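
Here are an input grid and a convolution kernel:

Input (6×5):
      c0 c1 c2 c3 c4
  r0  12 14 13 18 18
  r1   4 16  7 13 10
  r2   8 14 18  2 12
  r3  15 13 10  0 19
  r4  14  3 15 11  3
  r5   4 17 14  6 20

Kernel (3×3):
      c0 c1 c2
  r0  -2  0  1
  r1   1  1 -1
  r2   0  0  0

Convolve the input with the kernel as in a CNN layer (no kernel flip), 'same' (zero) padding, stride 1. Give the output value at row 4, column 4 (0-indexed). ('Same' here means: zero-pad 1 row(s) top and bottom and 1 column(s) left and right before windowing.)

The receptive field on the zero-padded input at this output position is [0 19 0 / 11 3 0 / 6 20 0]. Elementwise product with the kernel and sum: 0·-2 + 0·1 + 11·1 + 3·1 + 0·-1.

14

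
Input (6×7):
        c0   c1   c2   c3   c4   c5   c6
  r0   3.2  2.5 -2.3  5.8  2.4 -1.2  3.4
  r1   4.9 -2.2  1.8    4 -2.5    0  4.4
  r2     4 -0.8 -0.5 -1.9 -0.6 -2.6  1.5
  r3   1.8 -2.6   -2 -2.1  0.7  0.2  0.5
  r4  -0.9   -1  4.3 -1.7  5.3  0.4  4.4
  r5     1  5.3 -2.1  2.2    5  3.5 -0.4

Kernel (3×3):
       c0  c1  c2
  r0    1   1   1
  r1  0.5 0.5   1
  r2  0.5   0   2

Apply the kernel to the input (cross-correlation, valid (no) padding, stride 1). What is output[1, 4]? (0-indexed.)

3.15

The receptive field on the input at this output position is [-2.5 0 4.4 / -0.6 -2.6 1.5 / 0.7 0.2 0.5]. Elementwise product with the kernel and sum: -2.5·1 + 0·1 + 4.4·1 + -0.6·0.5 + -2.6·0.5 + 1.5·1 + 0.7·0.5 + 0.5·2.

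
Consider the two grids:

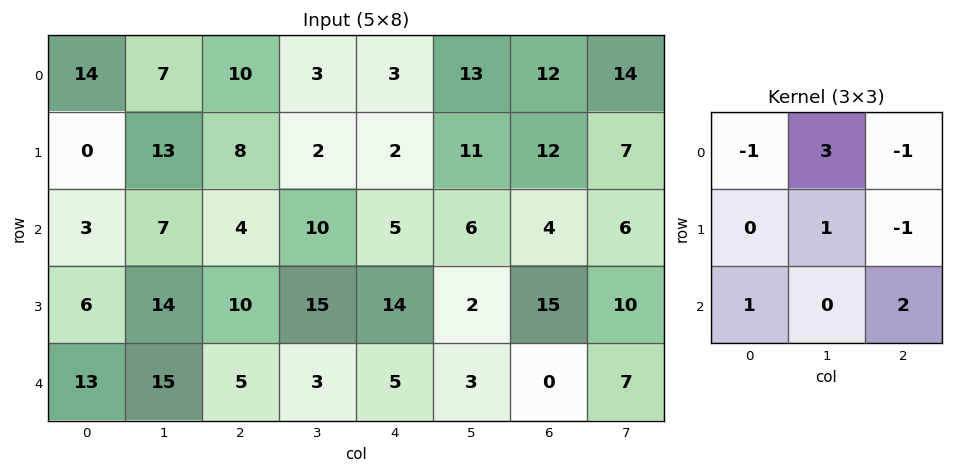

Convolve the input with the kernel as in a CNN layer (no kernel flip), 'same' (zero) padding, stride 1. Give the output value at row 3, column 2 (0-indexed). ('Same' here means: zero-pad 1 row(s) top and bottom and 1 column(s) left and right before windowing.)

11

The receptive field on the zero-padded input at this output position is [7 4 10 / 14 10 15 / 15 5 3]. Elementwise product with the kernel and sum: 7·-1 + 4·3 + 10·-1 + 10·1 + 15·-1 + 15·1 + 3·2.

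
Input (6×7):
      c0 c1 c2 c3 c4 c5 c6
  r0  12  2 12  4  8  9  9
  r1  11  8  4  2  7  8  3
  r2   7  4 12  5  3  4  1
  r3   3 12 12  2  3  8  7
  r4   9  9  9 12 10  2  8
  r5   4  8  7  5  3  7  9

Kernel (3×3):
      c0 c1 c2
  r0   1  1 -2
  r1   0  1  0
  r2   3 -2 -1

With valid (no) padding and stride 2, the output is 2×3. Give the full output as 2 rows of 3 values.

Output[0,0]: The receptive field on the input at this output position is [12 2 12 / 11 8 4 / 7 4 12]. Elementwise product with the kernel and sum: 12·1 + 2·1 + 12·-2 + 8·1 + 7·3 + 4·-2 + 12·-1.
Output[0,1]: The receptive field on the input at this output position is [12 4 8 / 4 2 7 / 12 5 3]. Elementwise product with the kernel and sum: 12·1 + 4·1 + 8·-2 + 2·1 + 12·3 + 5·-2 + 3·-1.

-1 25 7
-1 6 31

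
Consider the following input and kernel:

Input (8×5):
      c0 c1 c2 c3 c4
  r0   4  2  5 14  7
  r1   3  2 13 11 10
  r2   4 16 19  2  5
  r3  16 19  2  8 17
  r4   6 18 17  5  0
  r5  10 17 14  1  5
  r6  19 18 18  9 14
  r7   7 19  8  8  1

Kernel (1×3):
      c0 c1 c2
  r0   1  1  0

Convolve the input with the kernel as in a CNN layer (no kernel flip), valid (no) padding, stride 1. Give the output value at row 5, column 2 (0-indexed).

15

The receptive field on the input at this output position is [14 1 5]. Elementwise product with the kernel and sum: 14·1 + 1·1.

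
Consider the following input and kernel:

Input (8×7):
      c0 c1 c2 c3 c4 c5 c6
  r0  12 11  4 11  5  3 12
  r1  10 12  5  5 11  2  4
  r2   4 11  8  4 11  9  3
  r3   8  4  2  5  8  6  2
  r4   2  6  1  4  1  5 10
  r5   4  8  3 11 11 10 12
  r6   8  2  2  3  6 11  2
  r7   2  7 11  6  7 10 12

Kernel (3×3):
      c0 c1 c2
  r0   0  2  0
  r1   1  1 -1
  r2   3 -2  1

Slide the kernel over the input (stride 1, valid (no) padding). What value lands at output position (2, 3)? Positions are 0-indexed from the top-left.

44

The receptive field on the input at this output position is [4 11 9 / 5 8 6 / 4 1 5]. Elementwise product with the kernel and sum: 11·2 + 5·1 + 8·1 + 6·-1 + 4·3 + 1·-2 + 5·1.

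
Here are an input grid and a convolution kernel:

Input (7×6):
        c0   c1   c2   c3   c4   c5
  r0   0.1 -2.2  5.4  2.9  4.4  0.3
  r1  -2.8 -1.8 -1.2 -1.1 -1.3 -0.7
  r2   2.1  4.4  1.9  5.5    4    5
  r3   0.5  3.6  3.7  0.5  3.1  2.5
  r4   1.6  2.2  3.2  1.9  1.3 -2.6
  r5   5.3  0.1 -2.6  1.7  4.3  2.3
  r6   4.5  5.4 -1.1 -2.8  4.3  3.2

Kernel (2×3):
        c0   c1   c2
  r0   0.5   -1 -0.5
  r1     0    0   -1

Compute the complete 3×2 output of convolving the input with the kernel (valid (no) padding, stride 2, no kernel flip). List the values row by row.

Output[0,0]: The receptive field on the input at this output position is [0.1 -2.2 5.4 / -2.8 -1.8 -1.2]. Elementwise product with the kernel and sum: 0.1·0.5 + -2.2·-1 + 5.4·-0.5 + -1.2·-1.
Output[0,1]: The receptive field on the input at this output position is [5.4 2.9 4.4 / -1.2 -1.1 -1.3]. Elementwise product with the kernel and sum: 5.4·0.5 + 2.9·-1 + 4.4·-0.5 + -1.3·-1.

0.75 -1.1
-8 -9.65
-0.4 -5.25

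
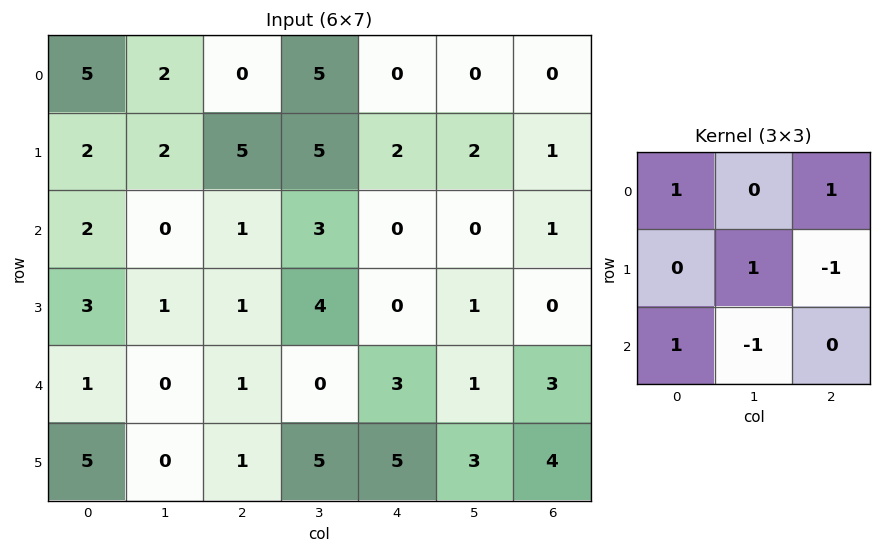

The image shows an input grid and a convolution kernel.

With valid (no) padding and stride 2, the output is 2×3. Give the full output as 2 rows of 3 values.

4 1 1
4 6 4

Output[0,0]: The receptive field on the input at this output position is [5 2 0 / 2 2 5 / 2 0 1]. Elementwise product with the kernel and sum: 5·1 + 0·1 + 2·1 + 5·-1 + 2·1 + 0·-1.
Output[0,1]: The receptive field on the input at this output position is [0 5 0 / 5 5 2 / 1 3 0]. Elementwise product with the kernel and sum: 0·1 + 0·1 + 5·1 + 2·-1 + 1·1 + 3·-1.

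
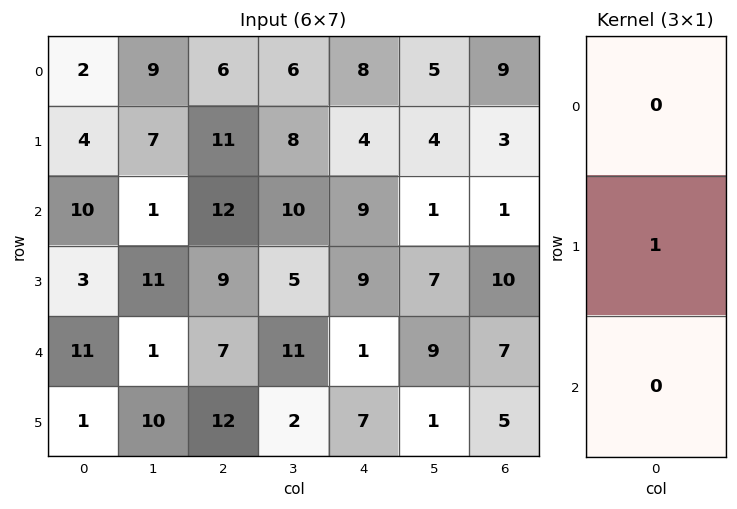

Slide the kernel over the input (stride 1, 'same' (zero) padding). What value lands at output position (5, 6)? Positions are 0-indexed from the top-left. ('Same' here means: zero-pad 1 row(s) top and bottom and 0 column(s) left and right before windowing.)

5

The receptive field on the zero-padded input at this output position is [7 / 5 / 0]. Elementwise product with the kernel and sum: 5·1.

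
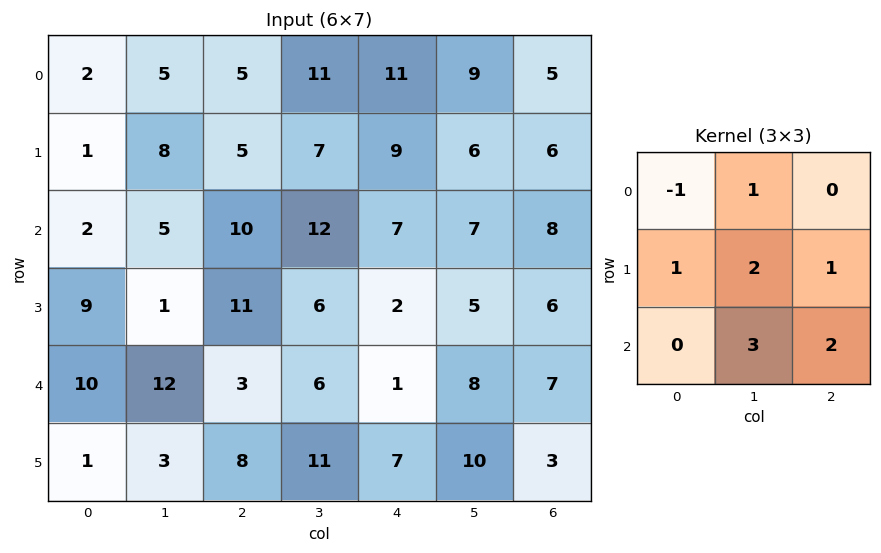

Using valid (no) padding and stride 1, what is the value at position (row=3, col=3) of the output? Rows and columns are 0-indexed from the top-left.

The receptive field on the input at this output position is [6 2 5 / 6 1 8 / 11 7 10]. Elementwise product with the kernel and sum: 6·-1 + 2·1 + 6·1 + 1·2 + 8·1 + 7·3 + 10·2.

53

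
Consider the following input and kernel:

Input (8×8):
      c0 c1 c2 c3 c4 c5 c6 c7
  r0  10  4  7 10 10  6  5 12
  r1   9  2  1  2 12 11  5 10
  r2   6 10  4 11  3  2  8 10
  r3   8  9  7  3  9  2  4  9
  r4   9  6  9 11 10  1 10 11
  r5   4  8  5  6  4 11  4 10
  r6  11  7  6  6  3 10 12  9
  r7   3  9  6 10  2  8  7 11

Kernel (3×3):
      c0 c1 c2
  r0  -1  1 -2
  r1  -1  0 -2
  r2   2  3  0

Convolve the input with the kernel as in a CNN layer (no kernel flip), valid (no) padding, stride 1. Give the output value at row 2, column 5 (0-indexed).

The receptive field on the input at this output position is [2 8 10 / 2 4 9 / 1 10 11]. Elementwise product with the kernel and sum: 2·-1 + 8·1 + 10·-2 + 2·-1 + 9·-2 + 1·2 + 10·3.

-2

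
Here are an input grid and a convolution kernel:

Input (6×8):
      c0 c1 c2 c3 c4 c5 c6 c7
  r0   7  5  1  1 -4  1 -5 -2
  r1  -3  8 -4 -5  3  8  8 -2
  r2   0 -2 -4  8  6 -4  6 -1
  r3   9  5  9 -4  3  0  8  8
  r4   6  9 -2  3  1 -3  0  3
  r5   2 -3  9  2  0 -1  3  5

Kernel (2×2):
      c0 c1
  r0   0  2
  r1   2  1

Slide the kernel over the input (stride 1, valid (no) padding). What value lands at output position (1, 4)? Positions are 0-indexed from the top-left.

24

The receptive field on the input at this output position is [3 8 / 6 -4]. Elementwise product with the kernel and sum: 8·2 + 6·2 + -4·1.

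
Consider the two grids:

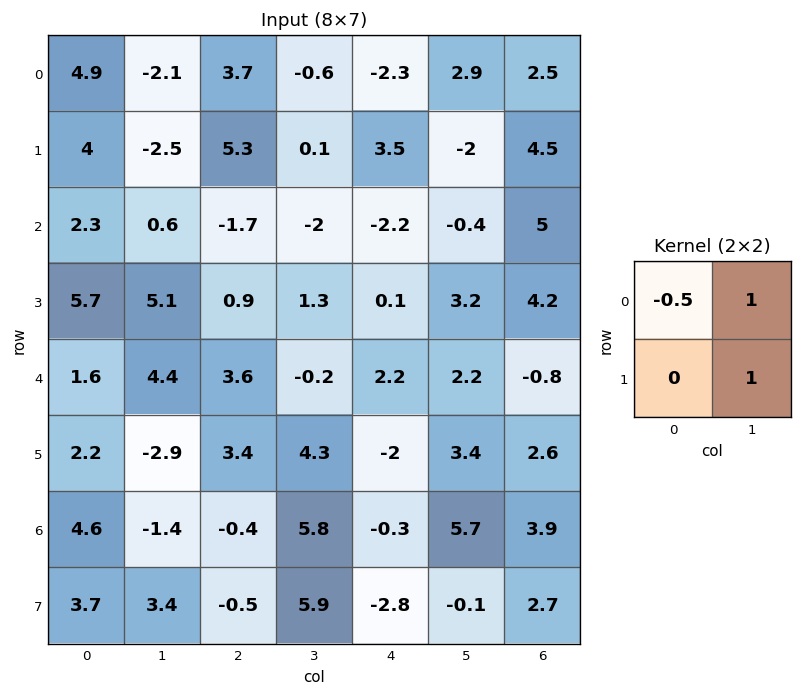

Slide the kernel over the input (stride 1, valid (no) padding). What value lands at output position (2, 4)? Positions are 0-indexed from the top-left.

3.9

The receptive field on the input at this output position is [-2.2 -0.4 / 0.1 3.2]. Elementwise product with the kernel and sum: -2.2·-0.5 + -0.4·1 + 3.2·1.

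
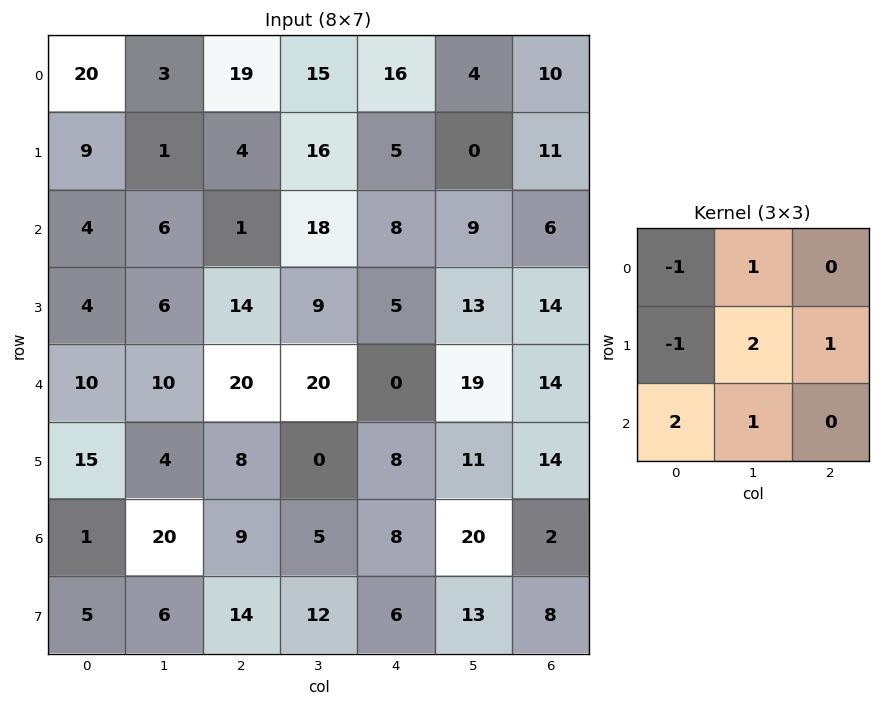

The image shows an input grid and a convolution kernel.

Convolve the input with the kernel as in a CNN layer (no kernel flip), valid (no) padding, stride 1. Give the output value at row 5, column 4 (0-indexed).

The receptive field on the input at this output position is [8 11 14 / 8 20 2 / 6 13 8]. Elementwise product with the kernel and sum: 8·-1 + 11·1 + 8·-1 + 20·2 + 2·1 + 6·2 + 13·1.

62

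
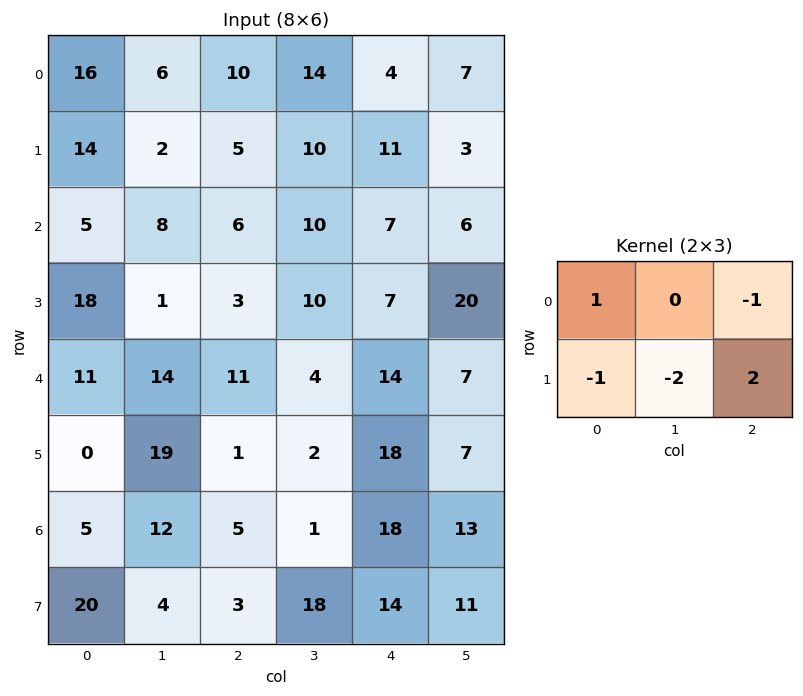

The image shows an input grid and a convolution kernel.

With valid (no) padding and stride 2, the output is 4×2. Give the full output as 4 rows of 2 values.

-2 3
-15 -10
-36 28
-22 -24

Output[0,0]: The receptive field on the input at this output position is [16 6 10 / 14 2 5]. Elementwise product with the kernel and sum: 16·1 + 10·-1 + 14·-1 + 2·-2 + 5·2.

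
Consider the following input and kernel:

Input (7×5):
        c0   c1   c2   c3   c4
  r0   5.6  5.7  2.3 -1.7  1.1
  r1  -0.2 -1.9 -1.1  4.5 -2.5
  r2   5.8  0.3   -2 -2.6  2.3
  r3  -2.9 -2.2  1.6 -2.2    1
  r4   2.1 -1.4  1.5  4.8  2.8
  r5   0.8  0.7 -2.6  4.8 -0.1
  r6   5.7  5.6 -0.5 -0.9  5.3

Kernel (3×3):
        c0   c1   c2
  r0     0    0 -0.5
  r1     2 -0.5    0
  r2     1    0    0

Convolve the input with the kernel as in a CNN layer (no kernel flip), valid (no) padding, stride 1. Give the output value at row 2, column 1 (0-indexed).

The receptive field on the input at this output position is [0.3 -2 -2.6 / -2.2 1.6 -2.2 / -1.4 1.5 4.8]. Elementwise product with the kernel and sum: -2.6·-0.5 + -2.2·2 + 1.6·-0.5 + -1.4·1.

-5.3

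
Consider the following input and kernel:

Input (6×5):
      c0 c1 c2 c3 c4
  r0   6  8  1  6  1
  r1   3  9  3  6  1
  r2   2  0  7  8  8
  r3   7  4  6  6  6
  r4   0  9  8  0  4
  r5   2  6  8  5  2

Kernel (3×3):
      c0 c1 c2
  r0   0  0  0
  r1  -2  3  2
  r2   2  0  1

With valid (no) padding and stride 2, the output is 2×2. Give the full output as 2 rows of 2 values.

Output[0,0]: The receptive field on the input at this output position is [6 8 1 / 3 9 3 / 2 0 7]. Elementwise product with the kernel and sum: 3·-2 + 9·3 + 3·2 + 2·2 + 7·1.

38 36
18 38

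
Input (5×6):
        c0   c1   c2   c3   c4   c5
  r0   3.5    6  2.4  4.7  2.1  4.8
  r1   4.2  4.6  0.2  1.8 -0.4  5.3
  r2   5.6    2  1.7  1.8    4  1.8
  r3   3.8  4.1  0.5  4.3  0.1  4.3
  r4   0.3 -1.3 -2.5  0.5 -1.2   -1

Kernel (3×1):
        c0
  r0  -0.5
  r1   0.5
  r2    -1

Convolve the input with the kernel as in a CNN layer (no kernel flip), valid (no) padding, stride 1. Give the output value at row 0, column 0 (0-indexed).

-5.25

The receptive field on the input at this output position is [3.5 / 4.2 / 5.6]. Elementwise product with the kernel and sum: 3.5·-0.5 + 4.2·0.5 + 5.6·-1.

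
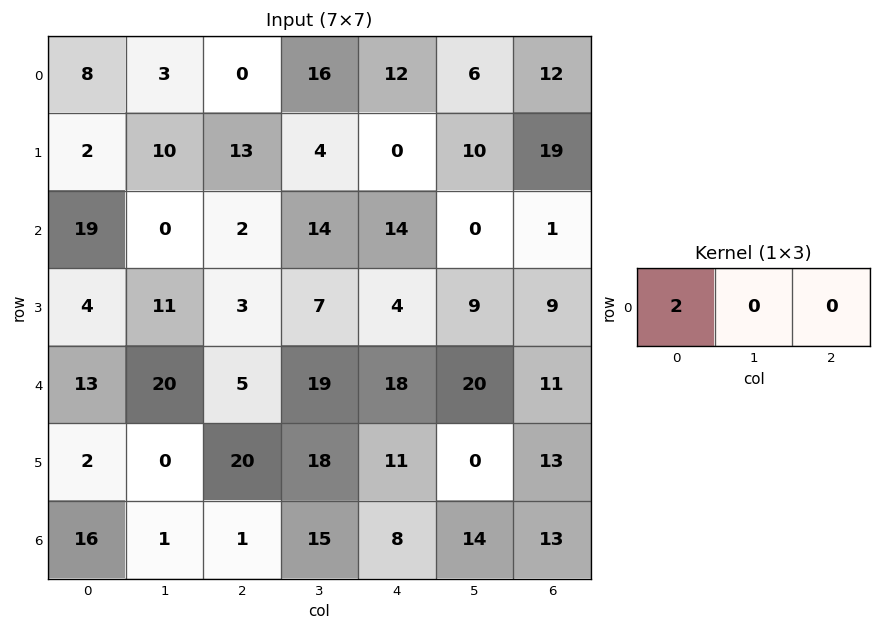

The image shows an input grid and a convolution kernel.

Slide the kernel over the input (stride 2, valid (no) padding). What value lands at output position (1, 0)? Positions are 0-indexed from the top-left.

The receptive field on the input at this output position is [19 0 2]. Elementwise product with the kernel and sum: 19·2.

38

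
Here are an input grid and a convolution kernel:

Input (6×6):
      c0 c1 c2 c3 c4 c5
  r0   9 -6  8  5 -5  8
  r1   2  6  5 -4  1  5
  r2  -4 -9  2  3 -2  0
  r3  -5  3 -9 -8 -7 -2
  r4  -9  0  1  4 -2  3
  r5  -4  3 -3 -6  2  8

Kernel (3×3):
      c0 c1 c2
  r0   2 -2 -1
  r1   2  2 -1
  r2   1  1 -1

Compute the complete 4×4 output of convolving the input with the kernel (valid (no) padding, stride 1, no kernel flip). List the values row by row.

18 -17 19 2
-34 -9 19 -26
3 -32 -20 -19
-24 36 6 -11

Output[0,0]: The receptive field on the input at this output position is [9 -6 8 / 2 6 5 / -4 -9 2]. Elementwise product with the kernel and sum: 9·2 + -6·-2 + 8·-1 + 2·2 + 6·2 + 5·-1 + -4·1 + -9·1 + 2·-1.
Output[0,1]: The receptive field on the input at this output position is [-6 8 5 / 6 5 -4 / -9 2 3]. Elementwise product with the kernel and sum: -6·2 + 8·-2 + 5·-1 + 6·2 + 5·2 + -4·-1 + -9·1 + 2·1 + 3·-1.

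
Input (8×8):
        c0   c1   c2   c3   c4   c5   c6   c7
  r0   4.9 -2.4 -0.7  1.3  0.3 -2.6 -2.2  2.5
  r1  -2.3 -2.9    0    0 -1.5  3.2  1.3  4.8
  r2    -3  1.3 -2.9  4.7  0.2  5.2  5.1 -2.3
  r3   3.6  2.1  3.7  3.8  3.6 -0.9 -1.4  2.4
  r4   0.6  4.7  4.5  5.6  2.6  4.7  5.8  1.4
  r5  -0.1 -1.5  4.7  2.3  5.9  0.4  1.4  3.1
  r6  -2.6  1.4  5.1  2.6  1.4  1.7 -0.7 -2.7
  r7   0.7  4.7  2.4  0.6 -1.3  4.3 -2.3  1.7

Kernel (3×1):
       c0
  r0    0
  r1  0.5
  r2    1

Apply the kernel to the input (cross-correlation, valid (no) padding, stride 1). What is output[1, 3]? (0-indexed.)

6.15

The receptive field on the input at this output position is [0 / 4.7 / 3.8]. Elementwise product with the kernel and sum: 4.7·0.5 + 3.8·1.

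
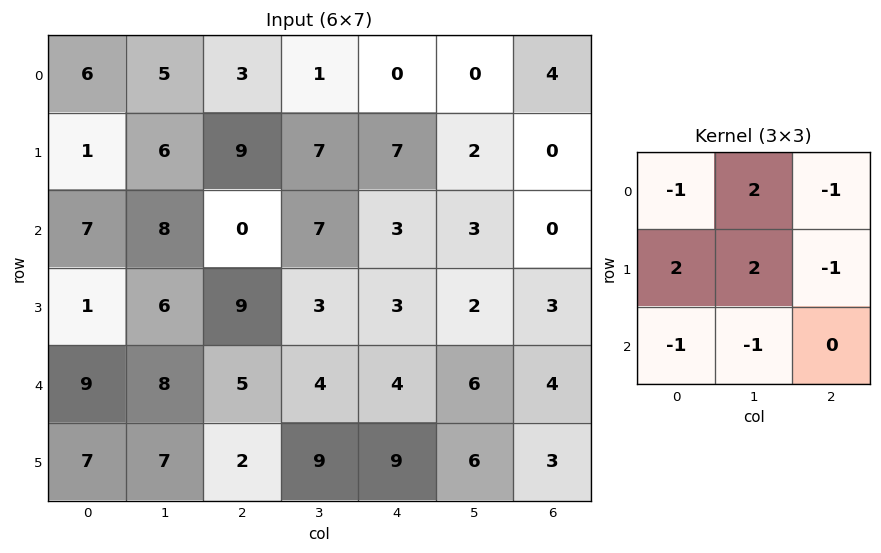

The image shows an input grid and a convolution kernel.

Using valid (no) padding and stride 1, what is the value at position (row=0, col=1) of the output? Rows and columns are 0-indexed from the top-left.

The receptive field on the input at this output position is [5 3 1 / 6 9 7 / 8 0 7]. Elementwise product with the kernel and sum: 5·-1 + 3·2 + 1·-1 + 6·2 + 9·2 + 7·-1 + 8·-1 + 0·-1.

15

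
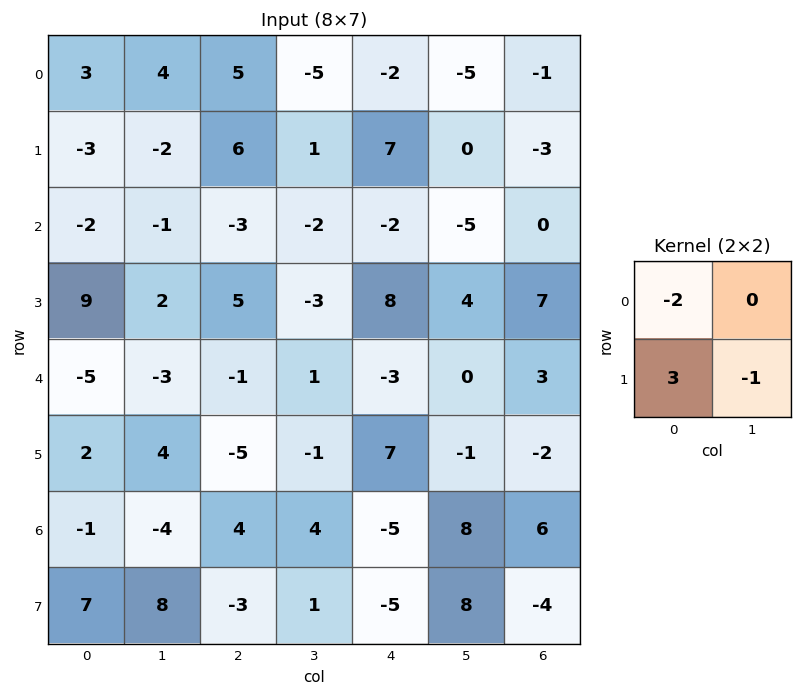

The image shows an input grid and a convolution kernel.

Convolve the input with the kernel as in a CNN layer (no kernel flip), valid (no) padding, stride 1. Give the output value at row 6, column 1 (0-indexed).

The receptive field on the input at this output position is [-4 4 / 8 -3]. Elementwise product with the kernel and sum: -4·-2 + 8·3 + -3·-1.

35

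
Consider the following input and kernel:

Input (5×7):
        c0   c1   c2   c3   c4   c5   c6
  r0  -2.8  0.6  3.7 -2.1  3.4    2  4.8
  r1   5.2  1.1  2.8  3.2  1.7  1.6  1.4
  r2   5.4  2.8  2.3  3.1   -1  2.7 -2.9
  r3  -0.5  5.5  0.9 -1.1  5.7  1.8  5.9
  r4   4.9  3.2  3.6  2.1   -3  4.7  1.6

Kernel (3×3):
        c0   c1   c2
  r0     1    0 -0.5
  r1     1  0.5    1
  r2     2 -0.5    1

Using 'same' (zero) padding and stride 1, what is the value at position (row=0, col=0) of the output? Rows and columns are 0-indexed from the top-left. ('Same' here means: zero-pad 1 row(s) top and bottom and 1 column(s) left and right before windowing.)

The receptive field on the zero-padded input at this output position is [0 0 0 / 0 -2.8 0.6 / 0 5.2 1.1]. Elementwise product with the kernel and sum: 0·1 + 0·-0.5 + 0·1 + -2.8·0.5 + 0.6·1 + 0·2 + 5.2·-0.5 + 1.1·1.

-2.3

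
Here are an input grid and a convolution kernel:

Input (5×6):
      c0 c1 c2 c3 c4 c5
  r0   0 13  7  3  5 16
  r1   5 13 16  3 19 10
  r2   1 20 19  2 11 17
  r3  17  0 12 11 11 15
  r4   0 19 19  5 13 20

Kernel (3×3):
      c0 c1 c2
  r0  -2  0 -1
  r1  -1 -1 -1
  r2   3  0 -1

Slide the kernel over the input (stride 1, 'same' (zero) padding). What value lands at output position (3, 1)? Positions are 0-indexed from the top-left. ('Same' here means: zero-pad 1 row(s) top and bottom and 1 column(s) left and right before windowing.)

-69

The receptive field on the zero-padded input at this output position is [1 20 19 / 17 0 12 / 0 19 19]. Elementwise product with the kernel and sum: 1·-2 + 19·-1 + 17·-1 + 0·-1 + 12·-1 + 0·3 + 19·-1.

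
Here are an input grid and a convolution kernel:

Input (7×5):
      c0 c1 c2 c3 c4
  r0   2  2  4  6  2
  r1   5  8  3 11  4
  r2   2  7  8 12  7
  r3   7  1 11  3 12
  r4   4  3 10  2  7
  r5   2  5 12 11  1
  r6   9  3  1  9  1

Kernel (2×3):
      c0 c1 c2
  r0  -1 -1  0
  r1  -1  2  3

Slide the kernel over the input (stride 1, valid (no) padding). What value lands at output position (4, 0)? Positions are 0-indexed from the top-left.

The receptive field on the input at this output position is [4 3 10 / 2 5 12]. Elementwise product with the kernel and sum: 4·-1 + 3·-1 + 2·-1 + 5·2 + 12·3.

37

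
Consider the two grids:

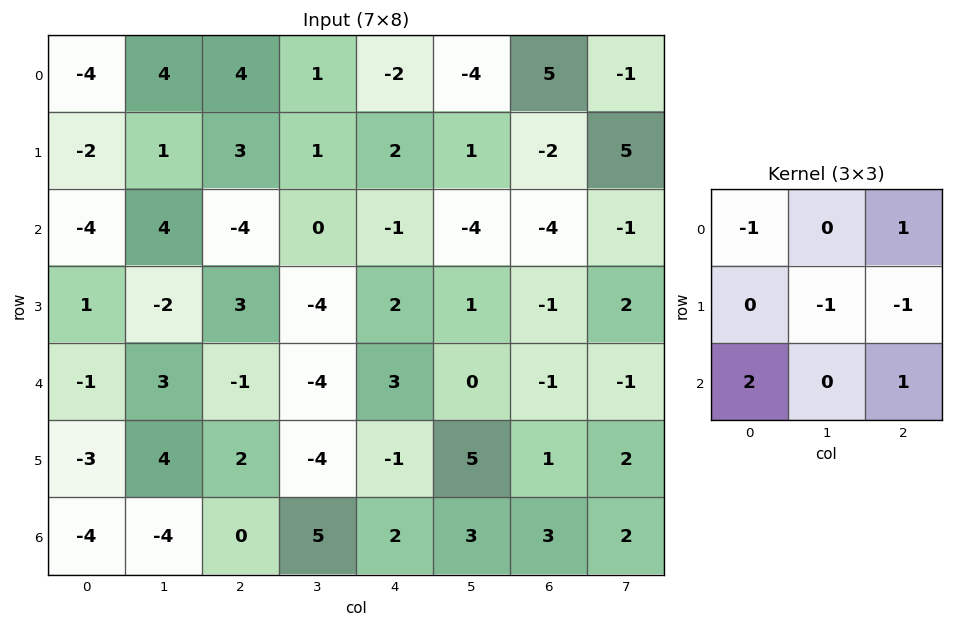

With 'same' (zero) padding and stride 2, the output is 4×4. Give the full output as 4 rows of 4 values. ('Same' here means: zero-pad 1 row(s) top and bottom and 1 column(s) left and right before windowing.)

Output[0,0]: The receptive field on the zero-padded input at this output position is [0 0 0 / 0 -4 4 / 0 -2 1]. Elementwise product with the kernel and sum: 0·-1 + 0·1 + -4·-1 + 4·-1 + 0·2 + 1·1.
Output[0,1]: The receptive field on the zero-padded input at this output position is [0 0 0 / 4 4 1 / 1 3 1]. Elementwise product with the kernel and sum: 0·-1 + 0·1 + 4·-1 + 1·-1 + 1·2 + 1·1.

1 -2 9 3
-1 -4 -2 13
0 7 -1 15
12 -13 4 -8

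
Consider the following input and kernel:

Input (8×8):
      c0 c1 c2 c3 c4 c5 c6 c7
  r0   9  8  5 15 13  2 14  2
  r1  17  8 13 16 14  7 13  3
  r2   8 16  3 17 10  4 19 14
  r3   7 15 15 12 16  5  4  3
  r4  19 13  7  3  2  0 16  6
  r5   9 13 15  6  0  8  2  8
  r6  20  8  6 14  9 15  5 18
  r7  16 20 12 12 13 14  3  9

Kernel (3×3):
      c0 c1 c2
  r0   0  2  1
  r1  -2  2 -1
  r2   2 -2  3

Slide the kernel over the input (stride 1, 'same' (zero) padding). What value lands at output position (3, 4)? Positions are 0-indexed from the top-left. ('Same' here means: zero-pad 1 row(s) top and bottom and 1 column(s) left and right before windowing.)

The receptive field on the zero-padded input at this output position is [17 10 4 / 12 16 5 / 3 2 0]. Elementwise product with the kernel and sum: 10·2 + 4·1 + 12·-2 + 16·2 + 5·-1 + 3·2 + 2·-2 + 0·3.

29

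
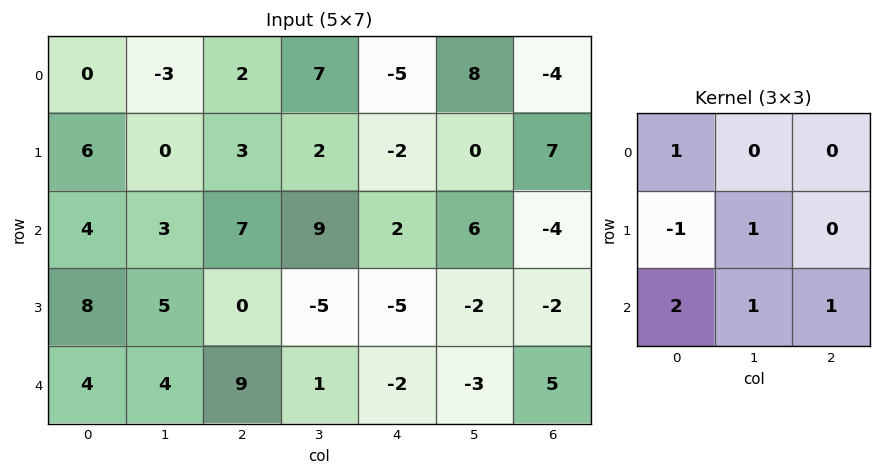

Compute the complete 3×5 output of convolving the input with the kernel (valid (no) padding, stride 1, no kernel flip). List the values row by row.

12 22 26 29 3
26 9 -5 -22 -12
22 16 19 6 3

Output[0,0]: The receptive field on the input at this output position is [0 -3 2 / 6 0 3 / 4 3 7]. Elementwise product with the kernel and sum: 0·1 + 6·-1 + 0·1 + 4·2 + 3·1 + 7·1.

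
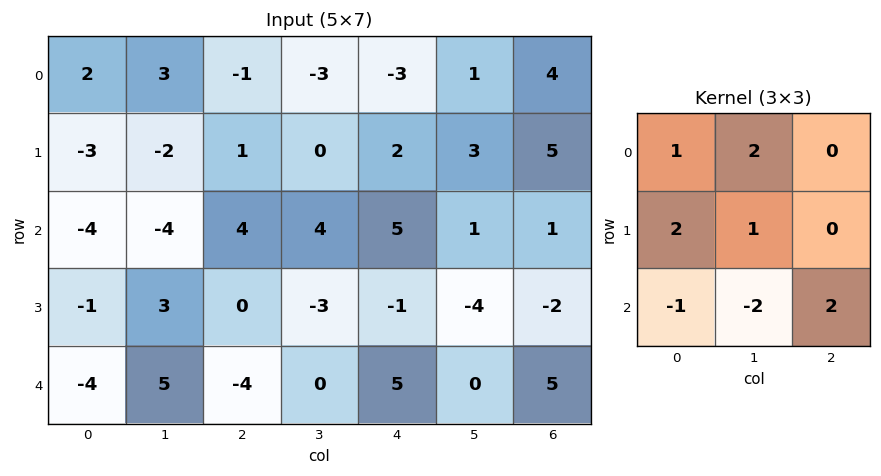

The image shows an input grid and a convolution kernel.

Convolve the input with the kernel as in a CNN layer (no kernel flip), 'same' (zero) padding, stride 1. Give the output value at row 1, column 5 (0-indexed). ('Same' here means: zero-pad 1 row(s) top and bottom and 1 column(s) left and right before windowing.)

1

The receptive field on the zero-padded input at this output position is [-3 1 4 / 2 3 5 / 5 1 1]. Elementwise product with the kernel and sum: -3·1 + 1·2 + 2·2 + 3·1 + 5·-1 + 1·-2 + 1·2.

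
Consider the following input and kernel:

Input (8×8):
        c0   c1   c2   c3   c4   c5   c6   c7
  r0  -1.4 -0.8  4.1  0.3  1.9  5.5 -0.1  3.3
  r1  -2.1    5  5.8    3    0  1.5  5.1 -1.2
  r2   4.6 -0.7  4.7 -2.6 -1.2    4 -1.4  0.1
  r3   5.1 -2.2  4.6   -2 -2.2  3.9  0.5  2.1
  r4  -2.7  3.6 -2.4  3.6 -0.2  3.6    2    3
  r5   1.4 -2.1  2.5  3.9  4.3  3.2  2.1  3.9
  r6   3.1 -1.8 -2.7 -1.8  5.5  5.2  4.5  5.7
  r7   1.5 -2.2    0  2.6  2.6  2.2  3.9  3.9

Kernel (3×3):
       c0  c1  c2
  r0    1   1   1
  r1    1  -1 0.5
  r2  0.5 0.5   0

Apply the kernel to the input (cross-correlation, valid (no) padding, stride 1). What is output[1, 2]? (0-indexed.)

The receptive field on the input at this output position is [5.8 3 0 / 4.7 -2.6 -1.2 / 4.6 -2 -2.2]. Elementwise product with the kernel and sum: 5.8·1 + 3·1 + 0·1 + 4.7·1 + -2.6·-1 + -1.2·0.5 + 4.6·0.5 + -2·0.5.

16.8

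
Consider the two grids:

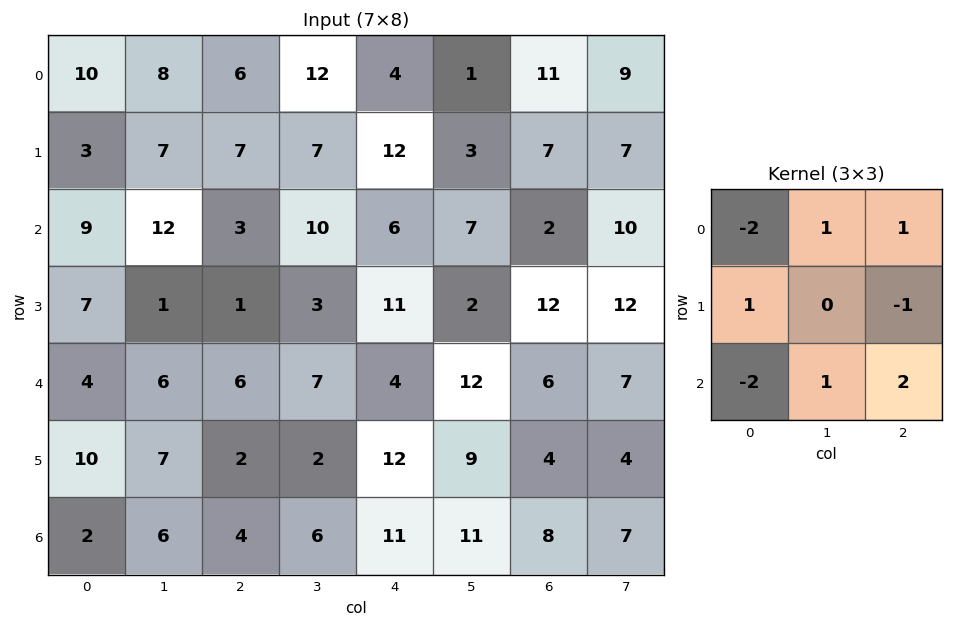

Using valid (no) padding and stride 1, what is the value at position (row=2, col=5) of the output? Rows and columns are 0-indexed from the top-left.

-16

The receptive field on the input at this output position is [7 2 10 / 2 12 12 / 12 6 7]. Elementwise product with the kernel and sum: 7·-2 + 2·1 + 10·1 + 2·1 + 12·-1 + 12·-2 + 6·1 + 7·2.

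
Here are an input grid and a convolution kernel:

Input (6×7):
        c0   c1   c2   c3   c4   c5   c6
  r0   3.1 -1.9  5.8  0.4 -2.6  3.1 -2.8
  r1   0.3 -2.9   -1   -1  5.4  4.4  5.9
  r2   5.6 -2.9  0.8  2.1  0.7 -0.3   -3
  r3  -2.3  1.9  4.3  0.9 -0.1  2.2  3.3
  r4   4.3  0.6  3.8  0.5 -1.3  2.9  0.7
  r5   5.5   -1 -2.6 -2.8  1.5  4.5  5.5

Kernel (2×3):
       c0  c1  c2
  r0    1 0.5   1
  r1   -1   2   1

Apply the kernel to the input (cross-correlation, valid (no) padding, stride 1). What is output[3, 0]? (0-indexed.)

The receptive field on the input at this output position is [-2.3 1.9 4.3 / 4.3 0.6 3.8]. Elementwise product with the kernel and sum: -2.3·1 + 1.9·0.5 + 4.3·1 + 4.3·-1 + 0.6·2 + 3.8·1.

3.65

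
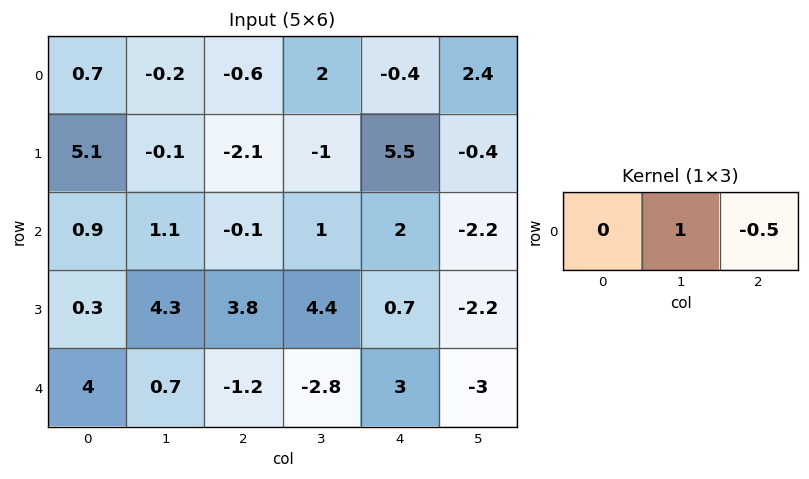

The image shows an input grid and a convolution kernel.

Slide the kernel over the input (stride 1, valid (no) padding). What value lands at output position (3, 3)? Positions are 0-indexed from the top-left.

The receptive field on the input at this output position is [4.4 0.7 -2.2]. Elementwise product with the kernel and sum: 0.7·1 + -2.2·-0.5.

1.8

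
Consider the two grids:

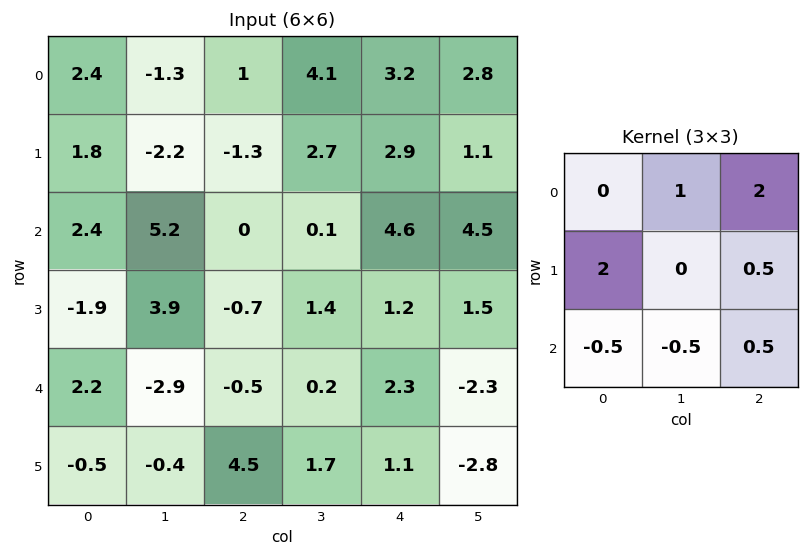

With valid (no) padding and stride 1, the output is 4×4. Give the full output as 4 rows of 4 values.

Output[0,0]: The receptive field on the input at this output position is [2.4 -1.3 1 / 1.8 -2.2 -1.3 / 2.4 5.2 0]. Elementwise product with the kernel and sum: -1.3·1 + 1·2 + 1.8·2 + -1.3·0.5 + 2.4·-0.5 + 5.2·-0.5 + 0·0.5.
Output[0,1]: The receptive field on the input at this output position is [-1.3 1 4.1 / -2.2 -1.3 2.7 / 5.2 0 0.1]. Elementwise product with the kernel and sum: 1·1 + 4.1·2 + -2.2·2 + 2.7·0.5 + 5.2·-0.5 + 0·-0.5 + 0.1·0.5.

-0.15 3.6 11.6 14.65
-1.35 13.65 11.05 7
1.15 10.5 9.8 14.75
9.35 -4.8 1.4 0.65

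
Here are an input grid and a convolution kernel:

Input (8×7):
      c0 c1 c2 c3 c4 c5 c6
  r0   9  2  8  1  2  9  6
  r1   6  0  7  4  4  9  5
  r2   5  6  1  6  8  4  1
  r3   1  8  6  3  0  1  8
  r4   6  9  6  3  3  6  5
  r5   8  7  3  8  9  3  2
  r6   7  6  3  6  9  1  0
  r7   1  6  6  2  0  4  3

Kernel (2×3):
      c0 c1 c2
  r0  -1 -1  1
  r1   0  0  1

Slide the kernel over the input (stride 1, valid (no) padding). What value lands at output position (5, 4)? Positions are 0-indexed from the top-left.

-10

The receptive field on the input at this output position is [9 3 2 / 9 1 0]. Elementwise product with the kernel and sum: 9·-1 + 3·-1 + 2·1 + 0·1.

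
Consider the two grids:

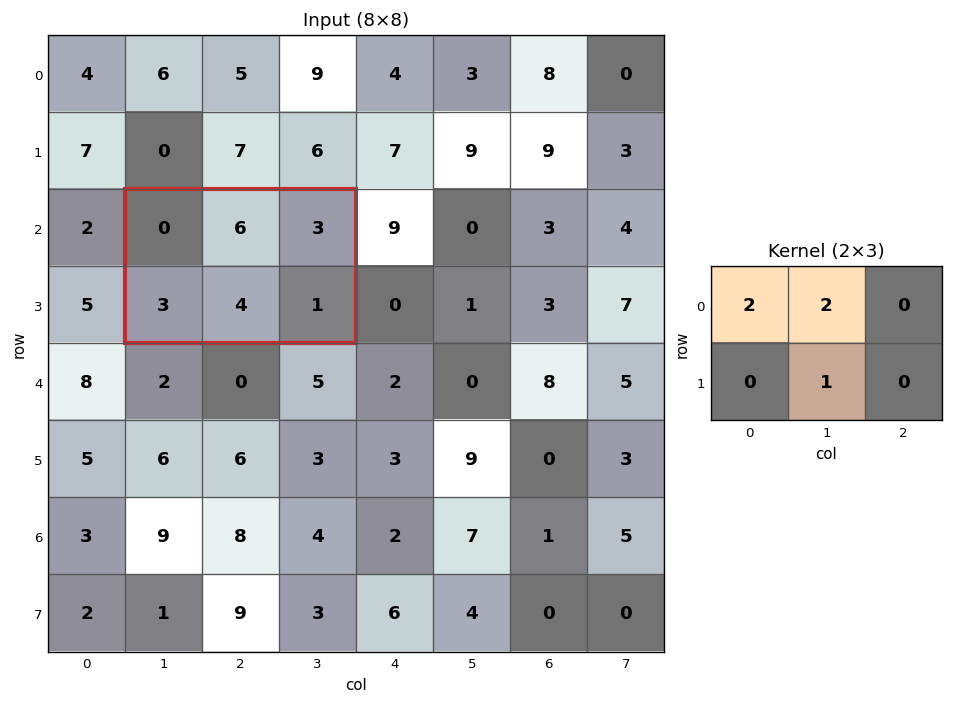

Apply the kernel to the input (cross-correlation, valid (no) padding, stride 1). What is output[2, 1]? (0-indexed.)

The receptive field on the input at this output position is [0 6 3 / 3 4 1]. Elementwise product with the kernel and sum: 0·2 + 6·2 + 4·1.

16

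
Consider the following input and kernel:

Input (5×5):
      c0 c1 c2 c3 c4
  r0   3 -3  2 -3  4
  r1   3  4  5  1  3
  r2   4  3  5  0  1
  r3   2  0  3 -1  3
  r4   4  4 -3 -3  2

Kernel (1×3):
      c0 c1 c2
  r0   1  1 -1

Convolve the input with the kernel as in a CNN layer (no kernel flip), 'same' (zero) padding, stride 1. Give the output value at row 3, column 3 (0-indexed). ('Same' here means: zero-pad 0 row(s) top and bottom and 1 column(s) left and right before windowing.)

-1

The receptive field on the zero-padded input at this output position is [3 -1 3]. Elementwise product with the kernel and sum: 3·1 + -1·1 + 3·-1.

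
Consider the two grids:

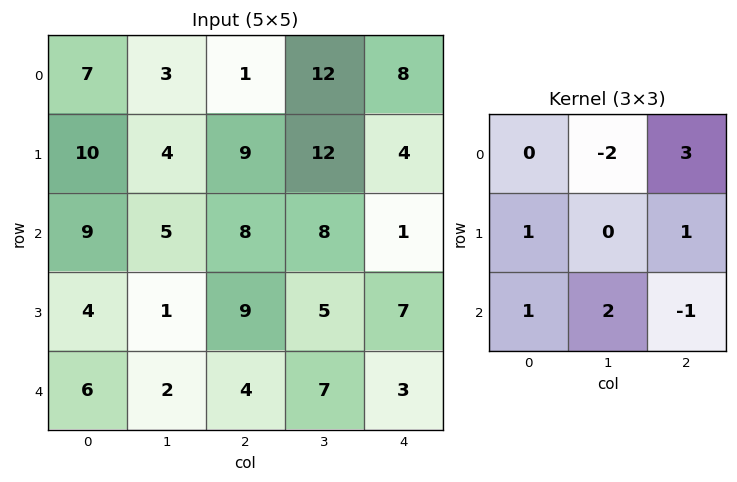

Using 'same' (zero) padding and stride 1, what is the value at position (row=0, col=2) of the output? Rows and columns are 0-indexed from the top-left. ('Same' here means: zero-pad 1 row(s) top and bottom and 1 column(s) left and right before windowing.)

The receptive field on the zero-padded input at this output position is [0 0 0 / 3 1 12 / 4 9 12]. Elementwise product with the kernel and sum: 0·-2 + 0·3 + 3·1 + 12·1 + 4·1 + 9·2 + 12·-1.

25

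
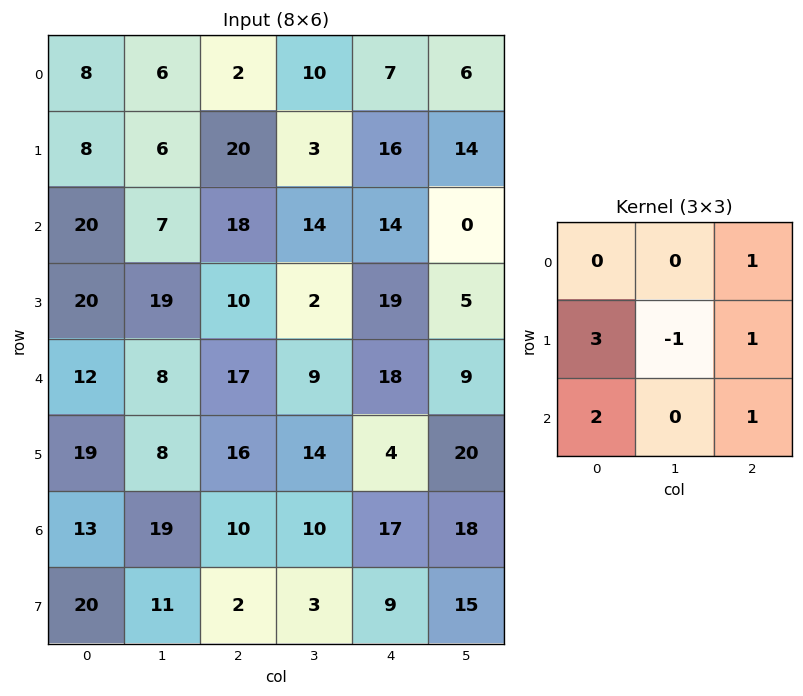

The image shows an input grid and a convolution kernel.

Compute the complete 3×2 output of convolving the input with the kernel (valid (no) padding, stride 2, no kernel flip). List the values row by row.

Output[0,0]: The receptive field on the input at this output position is [8 6 2 / 8 6 20 / 20 7 18]. Elementwise product with the kernel and sum: 2·1 + 8·3 + 6·-1 + 20·1 + 20·2 + 18·1.

98 130
110 113
118 93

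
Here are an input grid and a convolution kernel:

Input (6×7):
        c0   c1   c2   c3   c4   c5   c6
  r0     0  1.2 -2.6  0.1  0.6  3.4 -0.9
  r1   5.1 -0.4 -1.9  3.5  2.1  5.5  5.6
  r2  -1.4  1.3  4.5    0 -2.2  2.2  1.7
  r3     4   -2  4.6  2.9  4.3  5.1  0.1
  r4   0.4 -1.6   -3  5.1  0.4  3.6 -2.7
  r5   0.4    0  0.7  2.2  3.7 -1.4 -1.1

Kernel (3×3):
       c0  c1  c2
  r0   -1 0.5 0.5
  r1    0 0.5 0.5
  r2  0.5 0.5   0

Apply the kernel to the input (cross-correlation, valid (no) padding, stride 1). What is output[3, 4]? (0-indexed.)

The receptive field on the input at this output position is [4.3 5.1 0.1 / 0.4 3.6 -2.7 / 3.7 -1.4 -1.1]. Elementwise product with the kernel and sum: 4.3·-1 + 5.1·0.5 + 0.1·0.5 + 3.6·0.5 + -2.7·0.5 + 3.7·0.5 + -1.4·0.5.

-0.1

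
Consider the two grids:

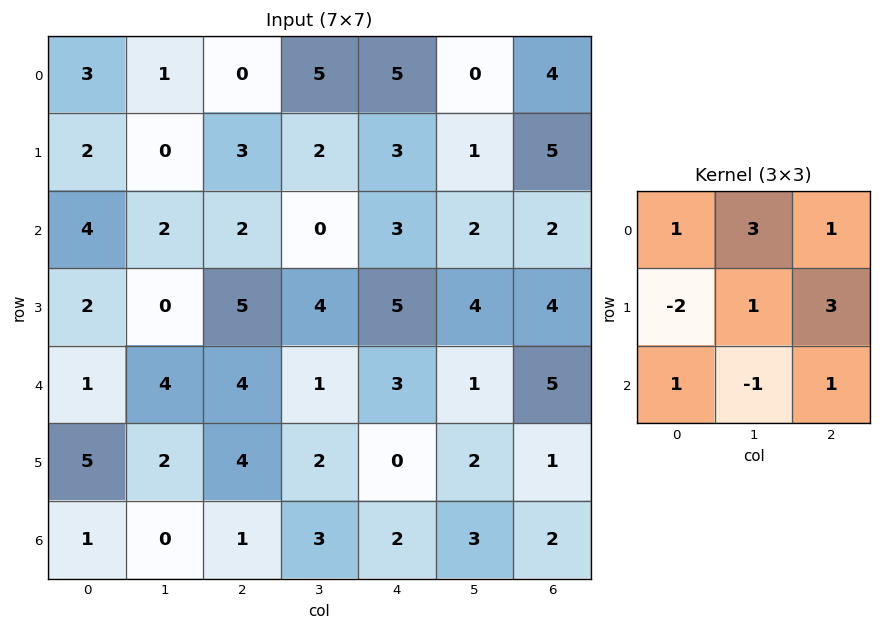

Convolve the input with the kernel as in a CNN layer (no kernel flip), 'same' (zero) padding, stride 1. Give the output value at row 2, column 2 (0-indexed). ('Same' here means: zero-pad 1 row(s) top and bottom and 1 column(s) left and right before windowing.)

8

The receptive field on the zero-padded input at this output position is [0 3 2 / 2 2 0 / 0 5 4]. Elementwise product with the kernel and sum: 0·1 + 3·3 + 2·1 + 2·-2 + 2·1 + 0·3 + 0·1 + 5·-1 + 4·1.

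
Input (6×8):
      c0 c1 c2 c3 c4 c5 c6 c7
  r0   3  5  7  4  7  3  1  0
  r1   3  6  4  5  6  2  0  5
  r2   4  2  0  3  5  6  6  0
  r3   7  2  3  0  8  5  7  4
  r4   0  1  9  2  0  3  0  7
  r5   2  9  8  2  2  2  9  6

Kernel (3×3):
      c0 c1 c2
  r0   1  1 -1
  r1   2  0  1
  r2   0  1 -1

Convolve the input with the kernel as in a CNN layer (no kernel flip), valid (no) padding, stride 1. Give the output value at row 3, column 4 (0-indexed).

The receptive field on the input at this output position is [8 5 7 / 0 3 0 / 2 2 9]. Elementwise product with the kernel and sum: 8·1 + 5·1 + 7·-1 + 0·2 + 0·1 + 2·1 + 9·-1.

-1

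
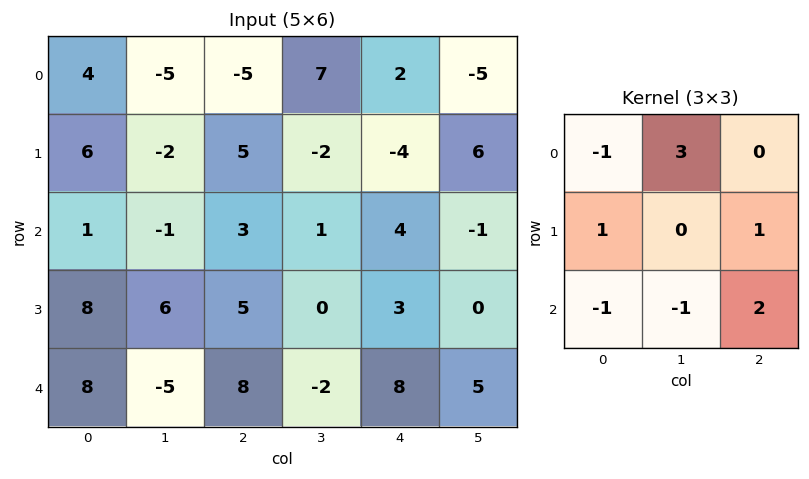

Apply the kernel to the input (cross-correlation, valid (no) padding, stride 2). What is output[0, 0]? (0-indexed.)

The receptive field on the input at this output position is [4 -5 -5 / 6 -2 5 / 1 -1 3]. Elementwise product with the kernel and sum: 4·-1 + -5·3 + 6·1 + 5·1 + 1·-1 + -1·-1 + 3·2.

-2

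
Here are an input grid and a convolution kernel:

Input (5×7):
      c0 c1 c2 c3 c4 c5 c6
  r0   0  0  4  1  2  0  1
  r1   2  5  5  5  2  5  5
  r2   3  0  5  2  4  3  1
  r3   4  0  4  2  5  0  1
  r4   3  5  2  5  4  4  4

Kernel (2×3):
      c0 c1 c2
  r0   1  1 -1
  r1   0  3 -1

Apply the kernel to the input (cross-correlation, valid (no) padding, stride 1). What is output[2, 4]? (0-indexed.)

5

The receptive field on the input at this output position is [4 3 1 / 5 0 1]. Elementwise product with the kernel and sum: 4·1 + 3·1 + 1·-1 + 0·3 + 1·-1.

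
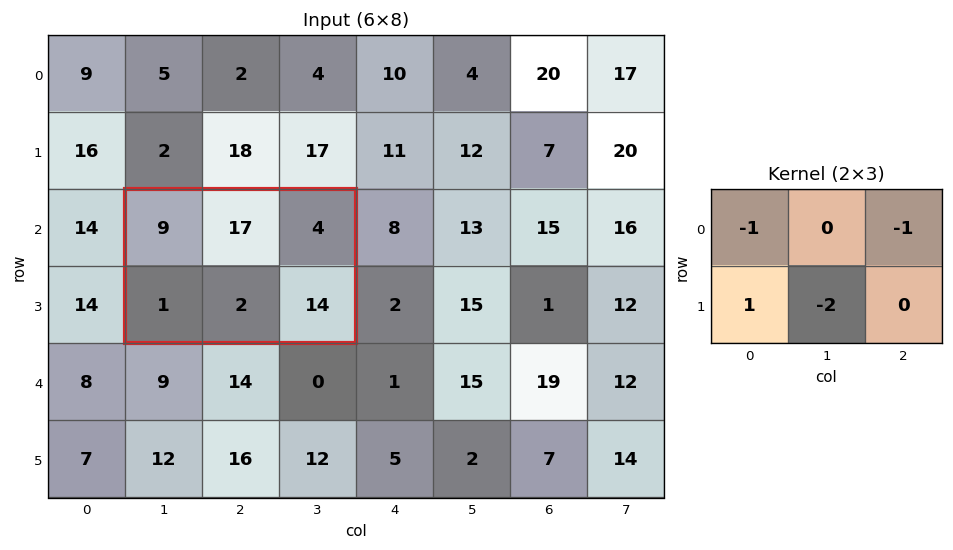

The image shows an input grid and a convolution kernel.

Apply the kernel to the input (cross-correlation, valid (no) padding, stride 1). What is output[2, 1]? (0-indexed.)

-16

The receptive field on the input at this output position is [9 17 4 / 1 2 14]. Elementwise product with the kernel and sum: 9·-1 + 4·-1 + 1·1 + 2·-2.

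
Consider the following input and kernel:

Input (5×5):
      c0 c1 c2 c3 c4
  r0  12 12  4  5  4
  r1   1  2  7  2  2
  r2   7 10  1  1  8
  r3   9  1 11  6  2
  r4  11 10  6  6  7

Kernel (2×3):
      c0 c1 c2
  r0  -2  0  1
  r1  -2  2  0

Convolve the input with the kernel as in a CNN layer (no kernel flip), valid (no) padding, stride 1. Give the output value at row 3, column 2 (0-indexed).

The receptive field on the input at this output position is [11 6 2 / 6 6 7]. Elementwise product with the kernel and sum: 11·-2 + 2·1 + 6·-2 + 6·2.

-20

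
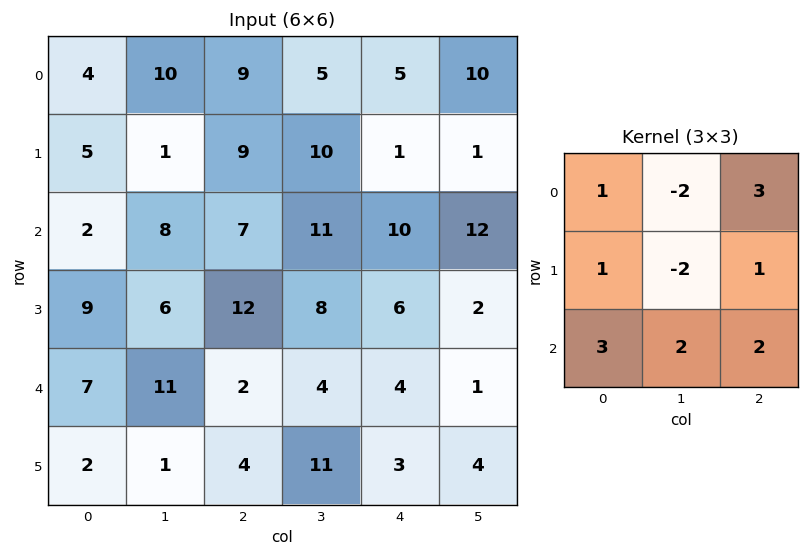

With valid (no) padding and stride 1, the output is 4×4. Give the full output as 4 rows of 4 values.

Output[0,0]: The receptive field on the input at this output position is [4 10 9 / 5 1 9 / 2 8 7]. Elementwise product with the kernel and sum: 4·1 + 10·-2 + 9·3 + 5·1 + 1·-2 + 9·1 + 2·3 + 8·2 + 7·2.
Output[0,1]: The receptive field on the input at this output position is [10 9 5 / 1 9 10 / 8 7 11]. Elementwise product with the kernel and sum: 10·1 + 9·-2 + 5·3 + 1·1 + 9·-2 + 10·1 + 8·3 + 7·2 + 11·2.

59 60 67 111
86 76 51 54
63 62 39 47
36 50 52 46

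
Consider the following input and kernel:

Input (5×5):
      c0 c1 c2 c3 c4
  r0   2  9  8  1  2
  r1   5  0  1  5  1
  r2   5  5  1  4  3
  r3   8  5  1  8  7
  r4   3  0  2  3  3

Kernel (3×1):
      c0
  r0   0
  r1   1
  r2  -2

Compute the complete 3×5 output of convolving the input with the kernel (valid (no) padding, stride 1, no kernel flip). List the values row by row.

-5 -10 -1 -3 -5
-11 -5 -1 -12 -11
2 5 -3 2 1

Output[0,0]: The receptive field on the input at this output position is [2 / 5 / 5]. Elementwise product with the kernel and sum: 5·1 + 5·-2.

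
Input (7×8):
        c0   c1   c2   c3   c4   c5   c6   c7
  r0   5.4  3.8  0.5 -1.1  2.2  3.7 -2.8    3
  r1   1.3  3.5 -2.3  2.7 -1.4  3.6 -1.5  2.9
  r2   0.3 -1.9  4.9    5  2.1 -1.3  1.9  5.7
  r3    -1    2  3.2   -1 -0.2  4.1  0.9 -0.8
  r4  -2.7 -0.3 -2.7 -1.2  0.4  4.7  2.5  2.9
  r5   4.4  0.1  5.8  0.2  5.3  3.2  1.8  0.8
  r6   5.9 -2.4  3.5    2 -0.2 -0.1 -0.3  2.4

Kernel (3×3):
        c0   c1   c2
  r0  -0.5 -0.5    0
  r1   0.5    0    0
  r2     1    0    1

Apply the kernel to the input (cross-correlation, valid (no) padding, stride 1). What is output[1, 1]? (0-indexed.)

The receptive field on the input at this output position is [3.5 -2.3 2.7 / -1.9 4.9 5 / 2 3.2 -1]. Elementwise product with the kernel and sum: 3.5·-0.5 + -2.3·-0.5 + -1.9·0.5 + 2·1 + -1·1.

-0.55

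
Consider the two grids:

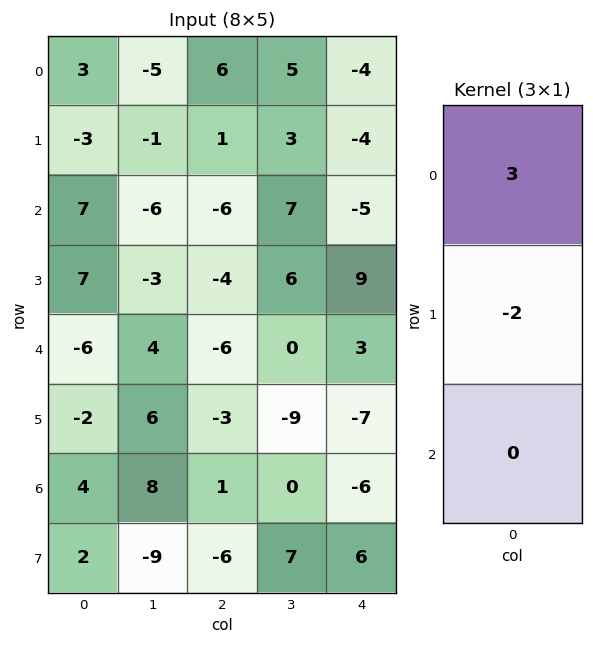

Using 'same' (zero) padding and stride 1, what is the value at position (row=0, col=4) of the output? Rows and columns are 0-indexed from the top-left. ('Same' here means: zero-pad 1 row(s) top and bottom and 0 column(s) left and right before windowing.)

8

The receptive field on the zero-padded input at this output position is [0 / -4 / -4]. Elementwise product with the kernel and sum: 0·3 + -4·-2.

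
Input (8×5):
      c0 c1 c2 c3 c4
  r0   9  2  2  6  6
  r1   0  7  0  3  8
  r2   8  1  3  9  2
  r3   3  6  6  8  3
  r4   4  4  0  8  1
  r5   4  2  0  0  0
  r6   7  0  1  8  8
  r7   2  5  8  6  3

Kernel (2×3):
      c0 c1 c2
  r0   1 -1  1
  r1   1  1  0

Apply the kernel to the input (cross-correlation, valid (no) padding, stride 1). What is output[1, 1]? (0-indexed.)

14

The receptive field on the input at this output position is [7 0 3 / 1 3 9]. Elementwise product with the kernel and sum: 7·1 + 0·-1 + 3·1 + 1·1 + 3·1.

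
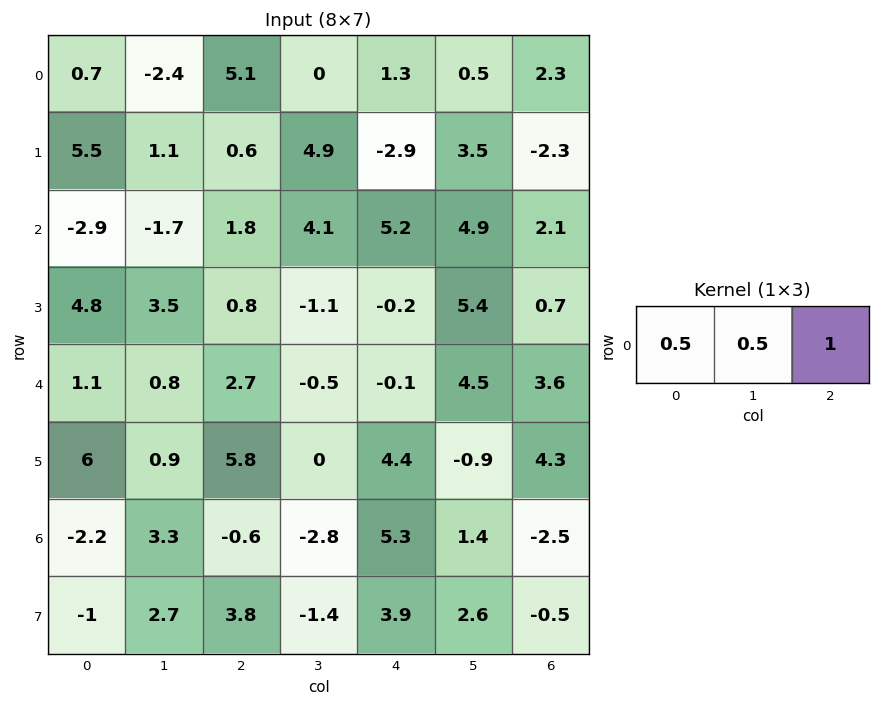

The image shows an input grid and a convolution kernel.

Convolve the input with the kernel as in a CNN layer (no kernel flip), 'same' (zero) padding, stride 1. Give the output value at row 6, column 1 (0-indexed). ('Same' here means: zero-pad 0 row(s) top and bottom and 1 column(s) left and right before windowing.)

The receptive field on the zero-padded input at this output position is [-2.2 3.3 -0.6]. Elementwise product with the kernel and sum: -2.2·0.5 + 3.3·0.5 + -0.6·1.

-0.05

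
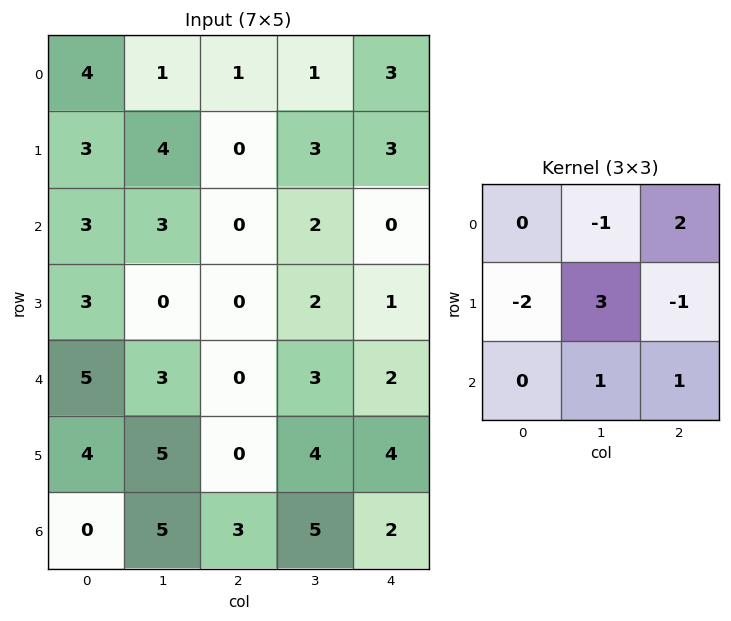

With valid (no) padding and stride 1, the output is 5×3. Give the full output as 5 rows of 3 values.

Output[0,0]: The receptive field on the input at this output position is [4 1 1 / 3 4 0 / 3 3 0]. Elementwise product with the kernel and sum: 1·-1 + 1·2 + 3·-2 + 4·3 + 0·-1 + 3·1 + 0·1.

10 -8 13
-1 0 12
-6 5 8
4 -1 15
12 0 16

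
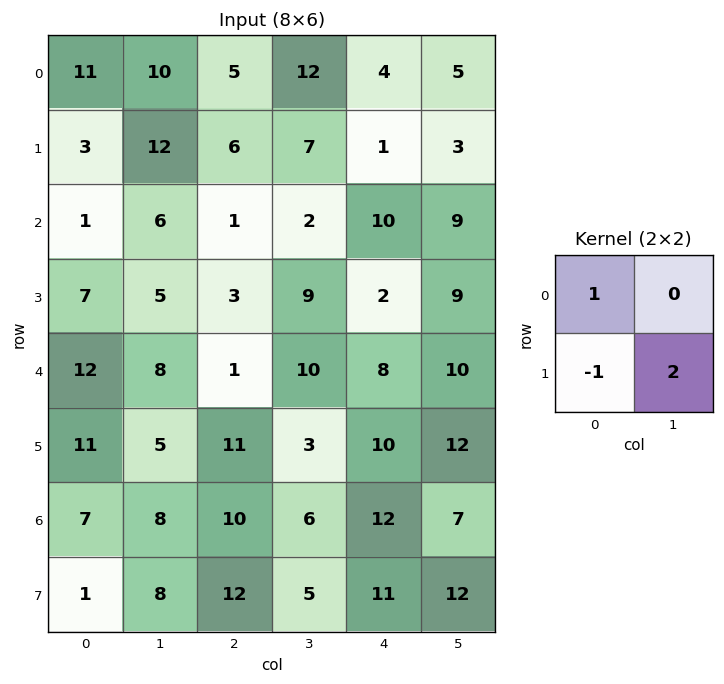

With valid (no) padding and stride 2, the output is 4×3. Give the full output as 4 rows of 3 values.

Output[0,0]: The receptive field on the input at this output position is [11 10 / 3 12]. Elementwise product with the kernel and sum: 11·1 + 3·-1 + 12·2.

32 13 9
4 16 26
11 -4 22
22 8 25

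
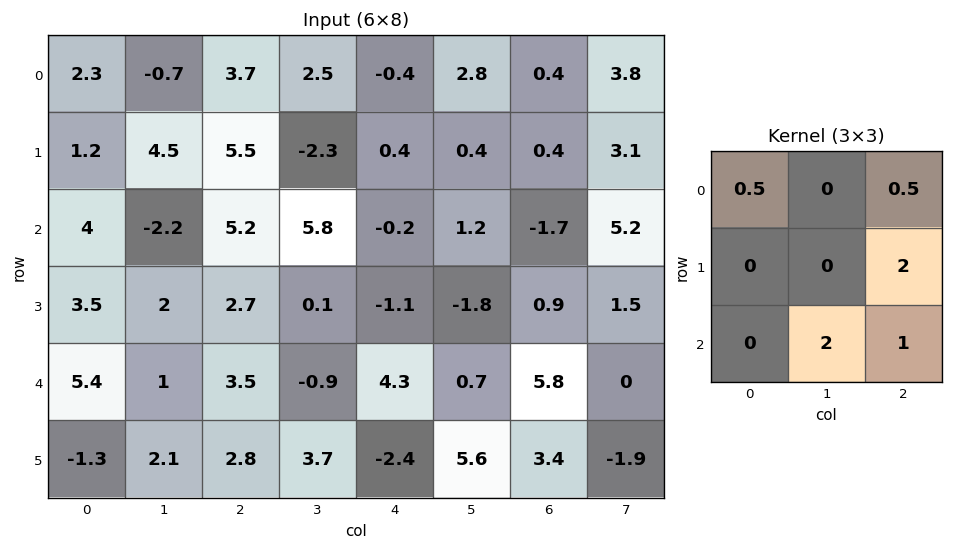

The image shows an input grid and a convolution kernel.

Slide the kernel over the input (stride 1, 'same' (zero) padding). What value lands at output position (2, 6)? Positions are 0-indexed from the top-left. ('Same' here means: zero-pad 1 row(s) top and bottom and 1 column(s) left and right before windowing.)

15.45

The receptive field on the zero-padded input at this output position is [0.4 0.4 3.1 / 1.2 -1.7 5.2 / -1.8 0.9 1.5]. Elementwise product with the kernel and sum: 0.4·0.5 + 3.1·0.5 + 5.2·2 + 0.9·2 + 1.5·1.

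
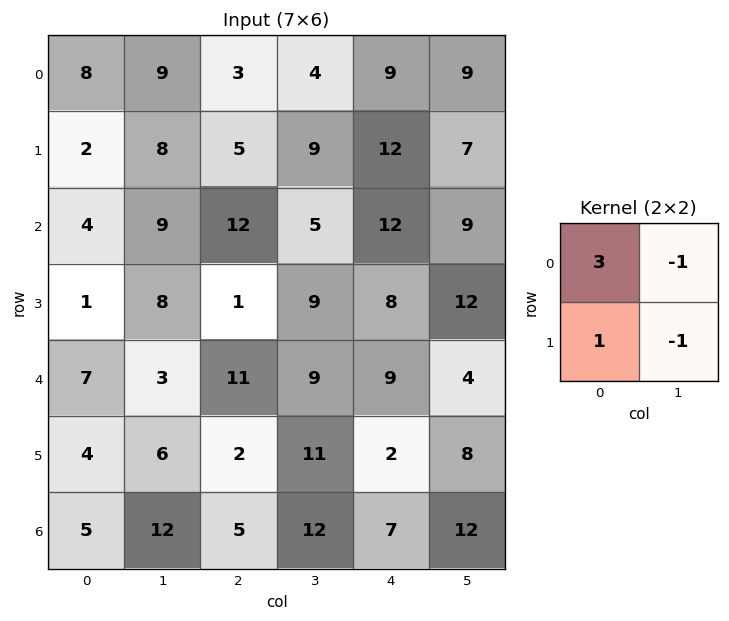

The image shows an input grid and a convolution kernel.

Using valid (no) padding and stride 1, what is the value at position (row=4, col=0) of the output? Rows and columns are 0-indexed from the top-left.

The receptive field on the input at this output position is [7 3 / 4 6]. Elementwise product with the kernel and sum: 7·3 + 3·-1 + 4·1 + 6·-1.

16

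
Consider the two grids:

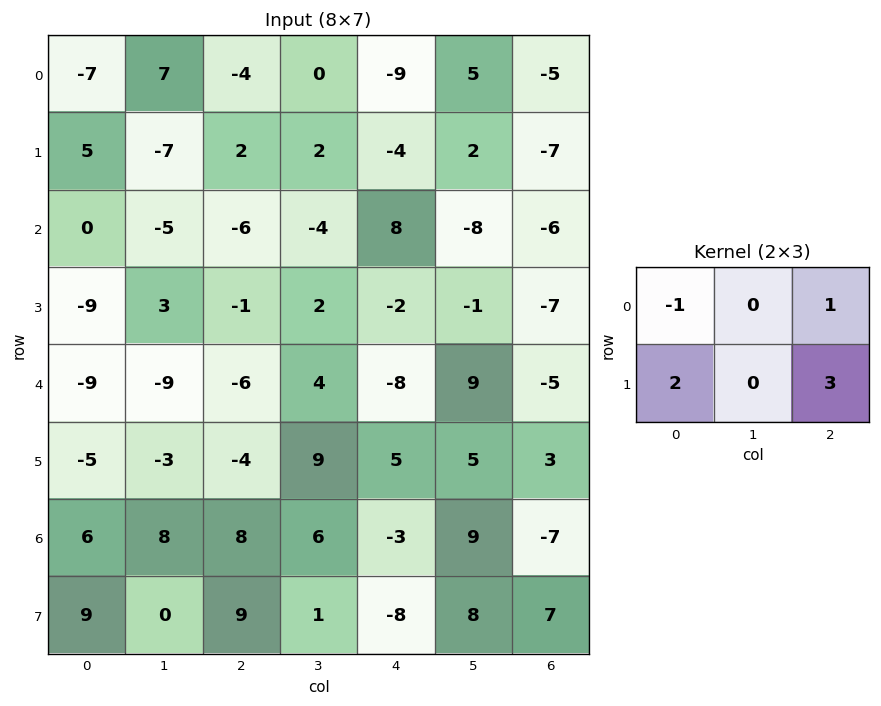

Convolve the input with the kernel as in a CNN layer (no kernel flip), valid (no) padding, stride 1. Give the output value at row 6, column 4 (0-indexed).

The receptive field on the input at this output position is [-3 9 -7 / -8 8 7]. Elementwise product with the kernel and sum: -3·-1 + -7·1 + -8·2 + 7·3.

1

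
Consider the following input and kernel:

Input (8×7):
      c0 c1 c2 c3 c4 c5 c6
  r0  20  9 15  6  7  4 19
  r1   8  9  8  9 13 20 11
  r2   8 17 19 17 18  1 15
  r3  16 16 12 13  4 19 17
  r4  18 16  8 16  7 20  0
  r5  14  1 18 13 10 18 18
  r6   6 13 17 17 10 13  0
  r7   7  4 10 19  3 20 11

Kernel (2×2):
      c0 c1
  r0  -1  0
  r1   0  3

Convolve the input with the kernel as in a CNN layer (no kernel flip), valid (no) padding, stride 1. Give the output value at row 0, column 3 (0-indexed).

The receptive field on the input at this output position is [6 7 / 9 13]. Elementwise product with the kernel and sum: 6·-1 + 13·3.

33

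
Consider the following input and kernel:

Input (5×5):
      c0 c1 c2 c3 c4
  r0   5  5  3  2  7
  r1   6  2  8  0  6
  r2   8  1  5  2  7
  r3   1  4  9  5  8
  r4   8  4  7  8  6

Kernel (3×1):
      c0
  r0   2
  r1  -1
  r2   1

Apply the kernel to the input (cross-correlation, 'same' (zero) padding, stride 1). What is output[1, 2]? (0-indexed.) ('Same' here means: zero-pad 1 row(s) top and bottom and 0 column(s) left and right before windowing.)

The receptive field on the zero-padded input at this output position is [3 / 8 / 5]. Elementwise product with the kernel and sum: 3·2 + 8·-1 + 5·1.

3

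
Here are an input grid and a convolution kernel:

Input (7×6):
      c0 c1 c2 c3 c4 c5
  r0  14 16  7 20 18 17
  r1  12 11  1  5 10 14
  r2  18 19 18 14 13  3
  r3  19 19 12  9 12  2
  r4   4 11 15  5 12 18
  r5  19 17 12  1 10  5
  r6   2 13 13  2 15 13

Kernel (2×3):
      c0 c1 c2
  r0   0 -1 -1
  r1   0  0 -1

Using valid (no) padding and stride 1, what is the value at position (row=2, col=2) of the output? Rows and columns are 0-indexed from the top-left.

The receptive field on the input at this output position is [18 14 13 / 12 9 12]. Elementwise product with the kernel and sum: 14·-1 + 13·-1 + 12·-1.

-39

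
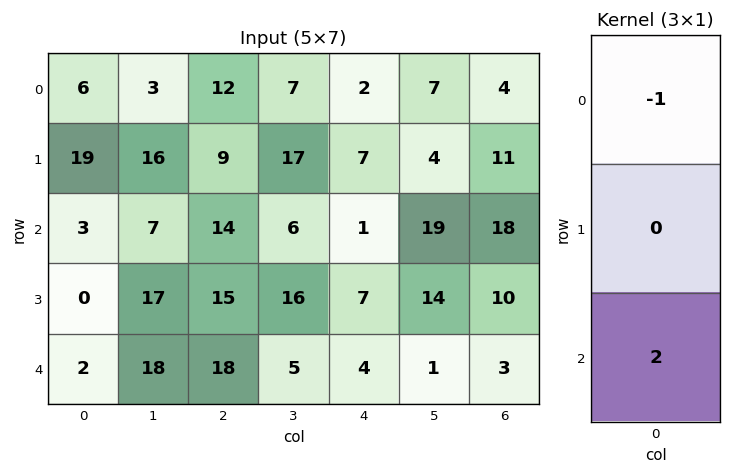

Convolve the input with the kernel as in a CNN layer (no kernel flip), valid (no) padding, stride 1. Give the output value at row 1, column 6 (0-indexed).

9

The receptive field on the input at this output position is [11 / 18 / 10]. Elementwise product with the kernel and sum: 11·-1 + 10·2.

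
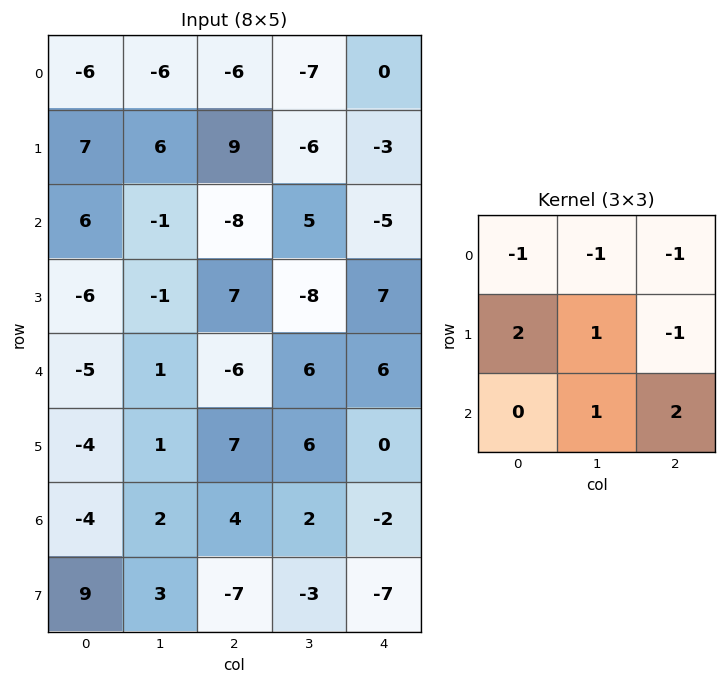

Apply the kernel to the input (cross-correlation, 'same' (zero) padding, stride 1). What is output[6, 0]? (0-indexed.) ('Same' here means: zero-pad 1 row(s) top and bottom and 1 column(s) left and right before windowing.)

The receptive field on the zero-padded input at this output position is [0 -4 1 / 0 -4 2 / 0 9 3]. Elementwise product with the kernel and sum: 0·-1 + -4·-1 + 1·-1 + 0·2 + -4·1 + 2·-1 + 9·1 + 3·2.

12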